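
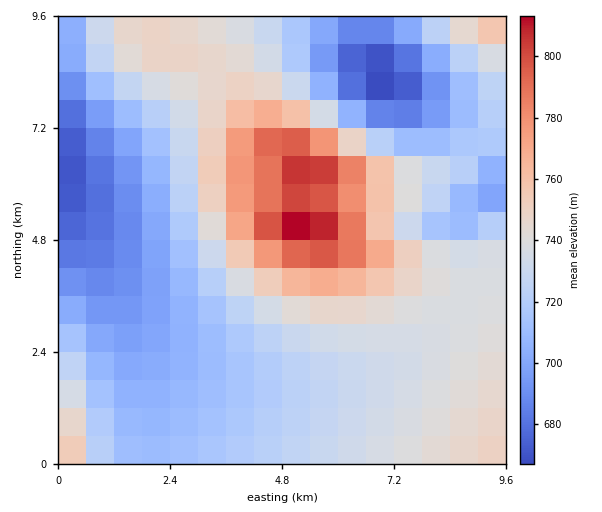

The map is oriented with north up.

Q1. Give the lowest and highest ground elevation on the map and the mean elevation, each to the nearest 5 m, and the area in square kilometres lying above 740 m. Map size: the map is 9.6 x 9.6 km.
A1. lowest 665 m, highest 815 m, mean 730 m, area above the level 28.3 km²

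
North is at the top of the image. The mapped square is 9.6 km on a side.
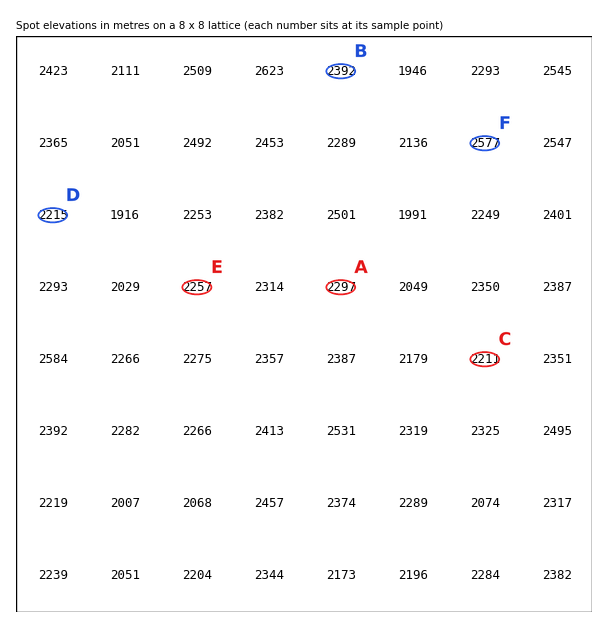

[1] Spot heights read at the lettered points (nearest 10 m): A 2300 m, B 2390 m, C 2210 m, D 2210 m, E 2260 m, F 2580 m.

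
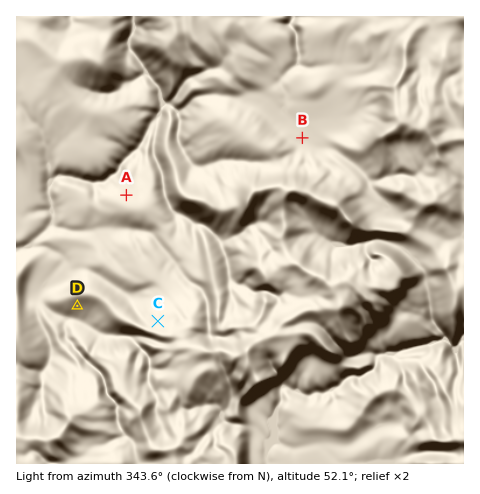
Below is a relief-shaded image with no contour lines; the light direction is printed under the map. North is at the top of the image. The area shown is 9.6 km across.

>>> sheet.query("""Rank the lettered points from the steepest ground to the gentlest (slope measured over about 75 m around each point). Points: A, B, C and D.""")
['C', 'D', 'A', 'B']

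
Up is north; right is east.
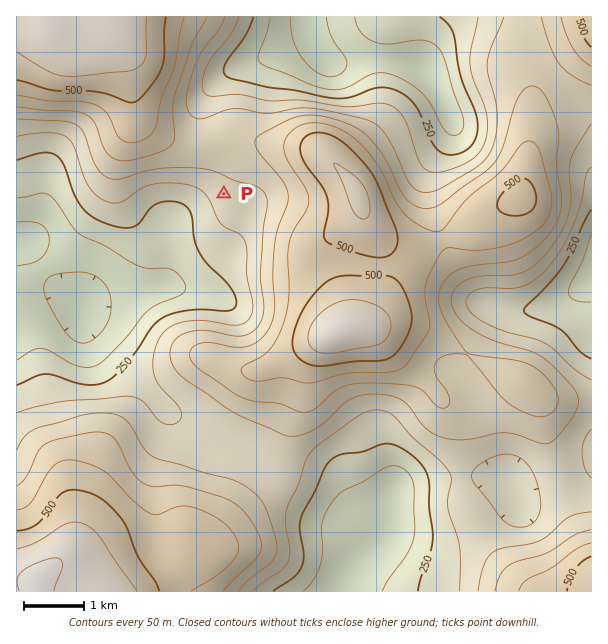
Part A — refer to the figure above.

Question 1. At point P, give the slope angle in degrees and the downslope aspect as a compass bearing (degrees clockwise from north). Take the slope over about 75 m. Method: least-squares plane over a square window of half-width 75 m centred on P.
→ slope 5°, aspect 231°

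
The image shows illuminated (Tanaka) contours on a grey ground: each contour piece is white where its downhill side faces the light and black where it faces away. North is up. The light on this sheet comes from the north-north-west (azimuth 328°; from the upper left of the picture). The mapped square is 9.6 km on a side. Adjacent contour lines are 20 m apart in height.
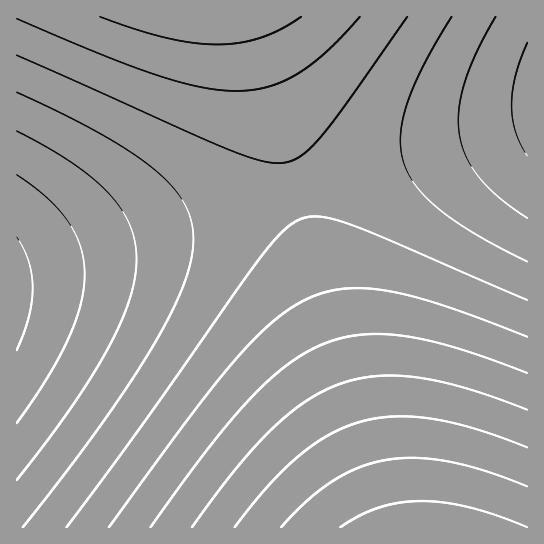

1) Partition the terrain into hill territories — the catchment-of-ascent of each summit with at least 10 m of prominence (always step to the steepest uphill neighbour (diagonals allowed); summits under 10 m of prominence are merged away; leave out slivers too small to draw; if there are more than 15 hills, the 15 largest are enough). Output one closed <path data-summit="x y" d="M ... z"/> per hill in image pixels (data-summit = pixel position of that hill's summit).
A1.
<path data-summit="427 527" d="M527 125l-509 142-2 2 0 258 511 1z"/><path data-summit="209 17" d="M527 16l-510 0-1 251 509-140 3-2z"/>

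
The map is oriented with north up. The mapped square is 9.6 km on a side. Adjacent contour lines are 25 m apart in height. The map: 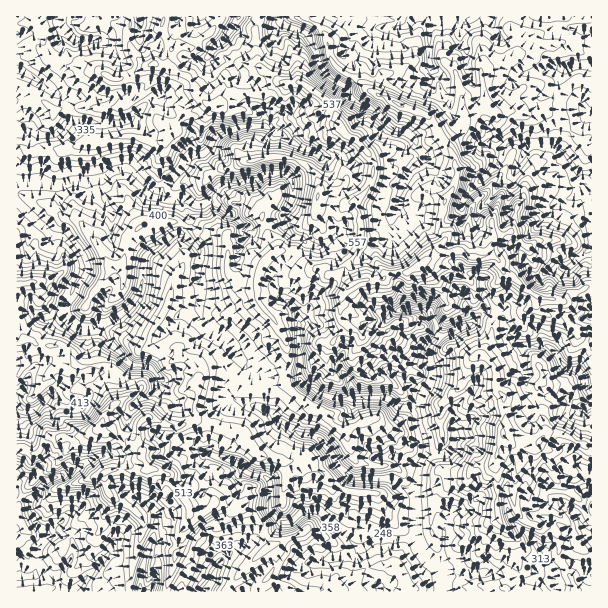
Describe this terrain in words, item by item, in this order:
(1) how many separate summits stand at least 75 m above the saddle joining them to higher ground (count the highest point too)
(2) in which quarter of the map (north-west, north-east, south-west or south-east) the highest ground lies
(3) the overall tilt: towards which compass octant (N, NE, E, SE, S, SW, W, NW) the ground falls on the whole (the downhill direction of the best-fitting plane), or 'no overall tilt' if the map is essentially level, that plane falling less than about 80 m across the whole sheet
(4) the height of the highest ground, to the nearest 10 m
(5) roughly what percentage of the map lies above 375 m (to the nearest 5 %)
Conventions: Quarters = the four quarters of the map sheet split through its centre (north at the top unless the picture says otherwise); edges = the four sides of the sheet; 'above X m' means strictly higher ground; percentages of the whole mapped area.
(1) There are 3 summits with 75 m or more of prominence.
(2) The highest point lies in the north-east quarter of the map.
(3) There is no overall tilt: the best-fitting plane is nearly level.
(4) About 710 m is the highest elevation on the sheet.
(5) About 55 % of the map lies above 375 m.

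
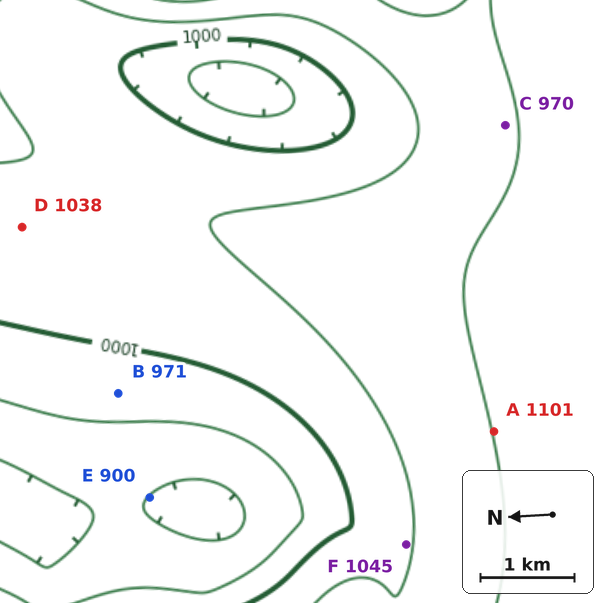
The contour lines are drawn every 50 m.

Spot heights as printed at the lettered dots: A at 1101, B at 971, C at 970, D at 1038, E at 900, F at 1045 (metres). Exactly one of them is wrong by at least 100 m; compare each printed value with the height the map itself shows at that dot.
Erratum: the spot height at C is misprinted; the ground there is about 1095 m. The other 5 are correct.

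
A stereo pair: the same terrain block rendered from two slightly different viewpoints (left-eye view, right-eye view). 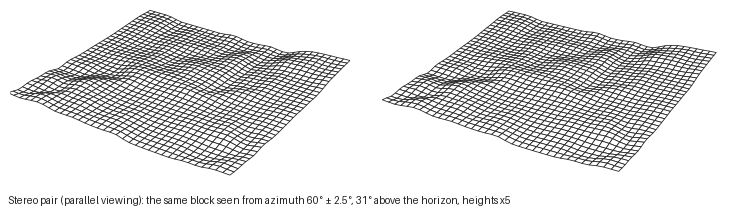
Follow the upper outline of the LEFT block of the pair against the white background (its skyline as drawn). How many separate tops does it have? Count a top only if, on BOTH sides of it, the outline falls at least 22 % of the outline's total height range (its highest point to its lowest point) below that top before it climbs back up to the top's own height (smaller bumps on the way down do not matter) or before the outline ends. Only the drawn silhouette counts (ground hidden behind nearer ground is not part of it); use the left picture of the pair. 1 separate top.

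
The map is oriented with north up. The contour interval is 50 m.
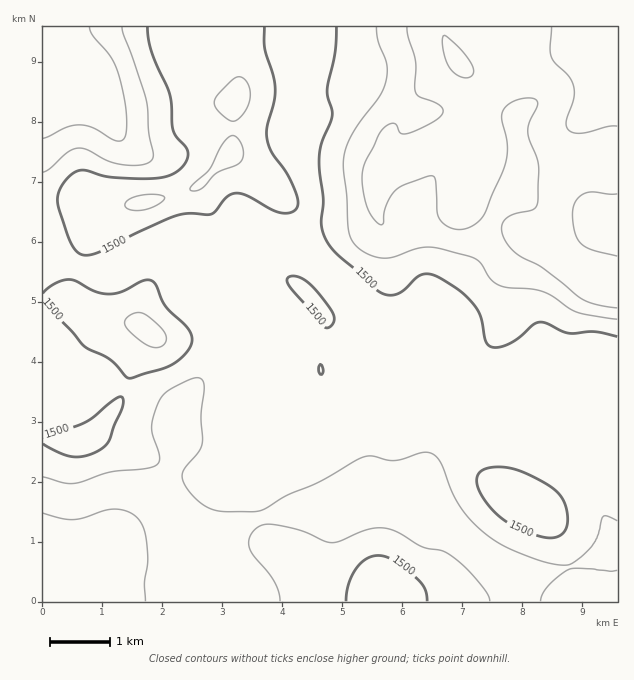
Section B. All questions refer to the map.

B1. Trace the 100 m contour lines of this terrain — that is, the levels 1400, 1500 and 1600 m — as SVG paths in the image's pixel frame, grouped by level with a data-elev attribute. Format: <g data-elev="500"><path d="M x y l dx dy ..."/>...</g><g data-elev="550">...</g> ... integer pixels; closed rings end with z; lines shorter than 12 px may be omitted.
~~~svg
<g data-elev="1400"><path d="M43 513l19 6 12 1 11-2 21-8 10-1 11 2 9 5 7 11 4 16 1 18-4 21 1 19"/><path d="M89 27l4 9 19 22 6 14 8 37 1 17-2 10-3 4-6 1-22-13-15-3-12 2-24 11"/></g><g data-elev="1500"><path d="M427 601l-2-12-8-10-23-19-8-3-7-2-12 4-11 9-7 15-3 18"/><path d="M542 537l8 1 7-1 5-3 4-6 2-8-1-10-3-9-6-8-17-12-27-12-21-2-8 2-5 3-3 6 1 9 6 12 10 12 9 9 11 6z"/><path d="M43 444l16 9 14 4 12-1 12-5 7-4 5-6 13-33 1-9-2-2-5 1-22 19-10 6-33 10-8 5"/><path d="M319 373l3 2 1-3-1-6-2-2-1 3z"/><path d="M324 327l5 0 5-6 0-6-6-9-13-17-10-9-9-4-8 1-1 5 3 6z"/><path d="M43 299l40 46 27 15 18 18 33-9 11-4 12-10 8-12 0-6-3-7-23-23-10-22-5-5-8 1-21 10-13 3-12-2-21-11-9-1-14 5-10 8"/><path d="M147 27l1 12 4 13 18 44 3 34 3 7 11 12 1 4-1 6-4 7-7 6-16 6-20 1-28-2-29-7-7 2-6 4-11 14-1 14 12 37 6 10 6 4 7 0 11-3 38-20 38-16 12-3 20 2 4-1 14-16 7-4 12 1 26 14 9 4 10 0 6-4 2-8-4-14-8-15-14-19-5-14 0-12 7-25 1-12-2-15-8-26-1-22"/><path d="M336 27l-1 25-8 38 5 25-11 29-2 16 4 39-1 27 3 12 8 12 43 39 10 6 8 0 6-2 16-15 7-4 10 1 11 5 19 13 13 14 5 12 4 21 3 5 3 2 9 0 10-4 10-6 13-12 6-3 8 1 21 10 27-1 22 5"/></g><g data-elev="1600"><path d="M407 27l1 10 8 24-1 26 1 6 3 4 20 8 3 3 1 4-3 5-6 4-25 12-8 0-4-8-3-2-8 3-6 6-15 30-3 12 0 12 3 15 8 17 4 5 5 2 1-2 1-10 2-8 9-14 10-7 26-8 3 1 1 3 2 33 5 9 7 5 9 3 9-2 9-5 9-10 21-51 1-17-5-25 1-9 5-6 8-5 10-2 8 1 3 3 1 3-9 18-1 9 10 33-1 39-4 6-18 4-9 5-4 7 1 11 6 9 7 7 26 15 39 30 14 6 22 4"/></g>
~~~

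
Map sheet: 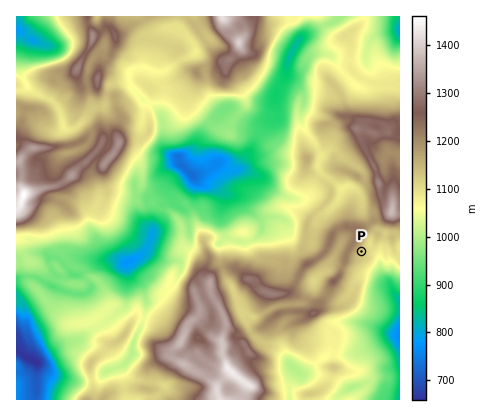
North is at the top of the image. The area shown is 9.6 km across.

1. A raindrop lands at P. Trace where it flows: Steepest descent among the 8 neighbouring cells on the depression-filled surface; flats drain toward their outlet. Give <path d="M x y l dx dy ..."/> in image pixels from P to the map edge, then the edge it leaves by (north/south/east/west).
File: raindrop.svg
<path d="M362 252l4 0 4-4 2 0 8 8 0 16 10 10 4 10 6 6"/>
exit: east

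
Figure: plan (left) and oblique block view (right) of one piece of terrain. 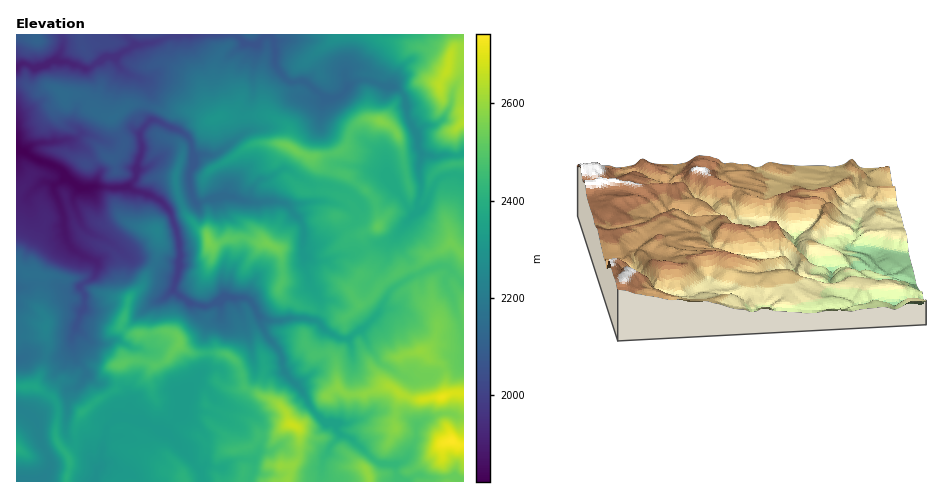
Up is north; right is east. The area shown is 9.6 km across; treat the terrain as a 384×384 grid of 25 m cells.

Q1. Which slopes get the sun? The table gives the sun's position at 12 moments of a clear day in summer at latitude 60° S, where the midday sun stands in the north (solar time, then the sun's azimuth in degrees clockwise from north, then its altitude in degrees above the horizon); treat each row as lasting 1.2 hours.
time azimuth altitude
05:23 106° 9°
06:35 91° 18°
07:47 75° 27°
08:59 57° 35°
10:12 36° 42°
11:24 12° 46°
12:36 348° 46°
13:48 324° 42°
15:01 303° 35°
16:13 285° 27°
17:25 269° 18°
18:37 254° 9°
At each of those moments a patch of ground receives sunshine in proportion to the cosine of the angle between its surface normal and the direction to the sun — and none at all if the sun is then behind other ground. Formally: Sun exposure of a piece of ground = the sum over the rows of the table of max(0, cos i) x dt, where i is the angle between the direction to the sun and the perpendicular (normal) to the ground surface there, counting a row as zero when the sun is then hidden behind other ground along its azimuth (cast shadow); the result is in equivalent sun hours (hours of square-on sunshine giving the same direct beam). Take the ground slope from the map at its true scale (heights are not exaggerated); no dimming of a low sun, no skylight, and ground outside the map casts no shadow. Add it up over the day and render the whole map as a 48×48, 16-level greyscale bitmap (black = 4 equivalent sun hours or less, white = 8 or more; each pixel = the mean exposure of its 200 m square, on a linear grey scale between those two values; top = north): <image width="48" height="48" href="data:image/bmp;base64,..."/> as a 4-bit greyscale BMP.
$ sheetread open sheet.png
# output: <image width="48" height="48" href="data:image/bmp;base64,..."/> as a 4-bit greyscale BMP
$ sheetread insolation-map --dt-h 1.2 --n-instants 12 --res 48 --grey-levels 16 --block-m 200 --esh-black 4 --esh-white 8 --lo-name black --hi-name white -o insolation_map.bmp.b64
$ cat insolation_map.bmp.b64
<image width="48" height="48" href="data:image/bmp;base64,Qk32BAAAAAAAAHYAAAAoAAAAMAAAADAAAAABAAQAAAAAAIAEAAATCwAAEwsAABAAAAAAAAAAAAAAABEREQAiIiIAMzMzAERERABVVVUAZmZmAHd3dwCIiIgAmZmZAKqqqgC7u7sAzMzMAN3d3QDu7u4A////AKqqupq7u7uqq8usy6vduqu7qompqJuXqWV4qpqru6q7vNu6u7qYmnm7qZztzLZCRkaXabqaqqu7vcuoZ5ne7aisy+5jWLp4ZL2lbbqqq7vM3Lqru5iq2pmZvuiIZpuoZuyHvKqqu7vMy6q7zduoaIiY3XerhXvNzduKuaqqu7y7u7ybzLu7UnneqJqap5ve7suruam6vLuqq7q8uquqze21RqzMy4ne/bqap8mKqqqpu7u7u7lmnvsAI1aruFNWiId2uu6oqrqau7u7qIVa7sIjVEVndlMhNTNcy879iZibu7u5iHrv/XXLi7uGjO/+u93eyJ3bqYeIqrupy87u6lfNzd3M7bze7//s3biSE2hUWJrMusu7tSfM3Mze2qq83d3ty7q7mGenI1eXZ8qqZpaLy7vbeamKu6u6qrzN7u3cpUVnjti7R3qry73Lupm7u6mZi7vN7piquc7v/+rZSaze7KzN3t3Lu7qZibuVFmiprN3P7tuze7zuhdzMzN3Lu7qqh5qsqe/u7+7Nu7us7u6zRlvczMy7u7y8qGzN253v//26qquEN2QoqWW8zLq8y8vMuWmqzYjO/+7dvKcyAEes3Jdru6q8yr3bqYiJrIeK3TAFupVke926mbt4qqu8y8zLqajO7+h3dDZCAAN5mbypisy3u7y8vJqqmTjv7v2pSIdDEwSsurqazbvLetzLu7zO7v297e/IJMlCJ1OKvMq93MzMyZrcud3v7d2qzc3IIZhjJaRWmru8vNzM3cl4mO/9zLdou5iGAIlmJHc0iJipmrzM3bu4iv7cy3irqGWHIHibNWic65icuqq7zd3MrNy7uqyphCWIMFfN3t3v7ZiJu7lFrNzLzMy7qrqZVZzcEF3+7t/+3qaZm8y5et3LzMy7qrrLne/9JMze7f/u3Hu7u7vMl63MzMy7qr3M3u/nGNre7/7v6azd27q923nN3Lu7qs3N/u2BSrRqyodVITWJq6jM2nm93LnLzKq5eYAEe2ZniXd1aLy7qIzcubiszMuZqlATADuJqUl2d5eLrLhmaL3LqsebzMzdpCQlmWjd2UzFNXmGmFR6zLqrqqjZZ92UA6yWpzdqy1jvtmiZUkmZmZmqmpnu/rl4vdudymSnnHNFzYZTJt/+yruqibQQAoVoq7rLq6OJrXVVW/3M3/7u3LqHSINiEYh2M3h2e6bN2CeIdp3u7tvLvJdCjGO7g5mWaFRXh2S3AHqpmYmazcqs3riK2jIp24qXhXiruWUDmKzcy8zN7tys7///2EVwmnaKmpvMzLrMzdzd3M3d3cur3//v1FVVXGeIq7zM3d3MzMzd3MzdqpqnnO7c5TRYe5zM7u7c3u3MzMzM3dzd3Mloic63eWWKeu3////t3bmbu8zM3d3dtTaqqpl2R73bibmd7rXO2auqvM3M3N3bipiZmal1Nb3cqiIihTdond3czd3Mzc3JvMuGZ4ZmdFrNumVFaqunds3u3d3du93Kzd22M0Zompq824q7qLu7zHZozd7u/Wa6q7qqhmis3d3N7g=="/>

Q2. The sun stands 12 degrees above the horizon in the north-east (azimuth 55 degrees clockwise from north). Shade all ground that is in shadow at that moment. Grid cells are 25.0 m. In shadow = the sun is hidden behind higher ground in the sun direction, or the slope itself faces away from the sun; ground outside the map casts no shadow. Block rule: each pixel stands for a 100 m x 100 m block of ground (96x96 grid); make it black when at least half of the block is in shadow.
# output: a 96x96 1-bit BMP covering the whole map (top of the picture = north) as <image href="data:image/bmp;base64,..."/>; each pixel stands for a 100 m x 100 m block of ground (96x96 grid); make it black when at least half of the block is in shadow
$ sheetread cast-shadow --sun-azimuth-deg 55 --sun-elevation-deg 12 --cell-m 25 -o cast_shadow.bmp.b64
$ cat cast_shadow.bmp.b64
<image width="96" height="96" href="data:image/bmp;base64,Qk2+BAAAAAAAAD4AAAAoAAAAYAAAAGAAAAABAAEAAAAAAIAEAAATCwAAEwsAAAIAAAAAAAAA////AAAAAAAP4AAAAGBwAAPwf8AP4AAAAEA/AAPgf/8P4AAAAAA/AAHgf/fP4AAAAEAdAAAAf+Pn4AAAAGAYAAAPP+fH4AAAAGY4AAAeH+cPwAAAAGA+ABg+H+YPgAAAAAA/8AB8D+APgAAAAAA/8ADwB8APEAAAAAA/+AP+A8APMAAAAED/+AfvA4APMAAAAcD/8AAAADAHOAAAAYH/wH4ADCAHuAAAAQH/wP+AHwAPnAAAAAP/wf/8P8YPmAAAAAP/h//Pv///AAAAAAH/B/fvv/f/EAAIAAf+B+bn3mf8HAA4AB/wD8QDwADYH4A4ADyAD4AAgAAAD/DQAGAAH4AAAAAAB/hgAEMAf4AAAAAAB/5wAAcA/wAAAAAAA/54Af8A/eAwAAAAB/w4Af4Q/MAwwAAAD/AAAf4Z/gBjwAAAH/AADPwx/gDHgAAAH/wAACAx+ADEAAAAD/zwAAAz8ADAAAAAD//wAAAz8AGAAAAAD//AAAAn8AiQAAAAD/+AAAAn4H4QAAAAB/4AAA/vAHwAAAAAA/wAAB//gPwAAAAAA/wAAB////AAAAAAB/4AAB////AAAAAAB/4AAB///gAAAAAAB/4AD///8AAAAAAAA/8P////gA4AAAAAA+cP////AH4AAAAAA4AP/z//AH4AAAAAAwAP/z//APAAAAAAAAAP/x//AHAAAAAAAAAP/5//AGAAAAAAAAAP/5+/AAAAAAAAAADP/5+/gAAAAAAAAHf//8+/gAAAAAYAAf///8//gAAAAAYAA//9/8//AAAAAAYAB//8/8//AAAAAAQADv/8/4bwAAAAAAAAGP/8/4BABgAAAAAAGP/8/4AABwAYAAAAOf/w/4AABwAcAAAAMf/A/wAABwAYAAAAM38A/AAADwAIAAAANnwA+AAADgAAAAAAJngD8YAAHgAAAAAAJHgP8YABeAAAAcAAYHg/4wB//AAQAMAAQHB/5w///+BwEMAAx+D/7x//+ADgMEAAD/H/zx//8AHAMwAB////zx//wB+AcwAB//9/zw//j/4AYwAB//wjxw////gAY4AB//hjw4f//4AAYwAH/vh3w4H//gAAZwAf+PBz4wD//gAA54A/8OB75wB//AAB7/h/gcA55+A/8AAH7/74A4A87+Af4AAP7/z//wA8f8APABAPz/z//+A8f8AAADw/z/z///A4/wAAAH5/z/z///A5/wAAAD4/n/D/n/B//gAAAB4+H/j/H8Af/AAAAAwYP/7/TwAf+AAAAAAAP/7+RAAeAAAAAAAAf+7+AAAAAAAAAAAA/+7+AAAAAAAAAAAD/+b/AAAAAAAAAAAD/+bzAAAAAAAAAODD/+LAAAAAAAAAAcHH/8AAAAAAAAAAA4H//4AAAAAAAAAAfwD//gCAAADgAAAA9AD//gCADgOAAAAA4AP//MD4fwMAAAABwAP/+PD4/gIAAAABgAf//3D4fBAAAAABgAf//zD4cAAAAAAAgAP/5DjwMAAAAAAIAAH84BjAMAD4AADgAwDwAAAAMADAAAHBAwAAAAA="/>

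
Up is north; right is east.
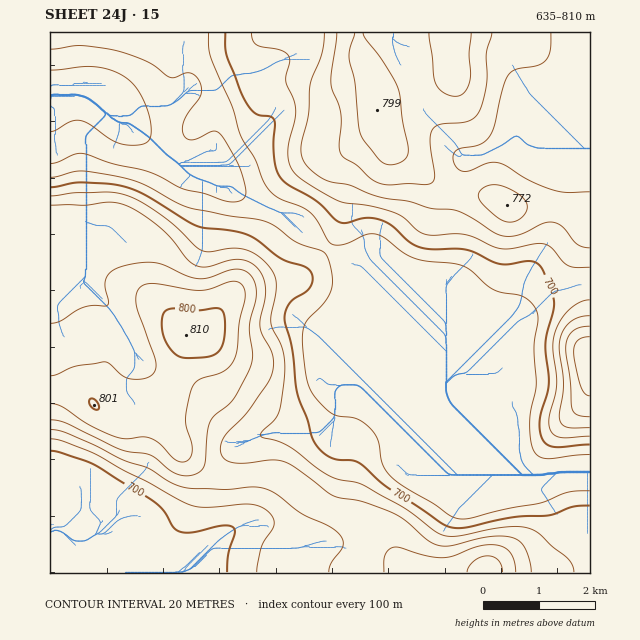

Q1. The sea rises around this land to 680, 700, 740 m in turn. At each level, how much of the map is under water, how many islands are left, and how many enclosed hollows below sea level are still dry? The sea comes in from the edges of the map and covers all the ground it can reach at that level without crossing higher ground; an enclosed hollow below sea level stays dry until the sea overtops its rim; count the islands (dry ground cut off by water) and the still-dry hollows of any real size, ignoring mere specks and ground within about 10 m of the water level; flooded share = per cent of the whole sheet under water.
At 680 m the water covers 28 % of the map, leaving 0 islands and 0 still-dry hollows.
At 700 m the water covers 41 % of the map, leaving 0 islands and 0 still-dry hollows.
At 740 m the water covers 66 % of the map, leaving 0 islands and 0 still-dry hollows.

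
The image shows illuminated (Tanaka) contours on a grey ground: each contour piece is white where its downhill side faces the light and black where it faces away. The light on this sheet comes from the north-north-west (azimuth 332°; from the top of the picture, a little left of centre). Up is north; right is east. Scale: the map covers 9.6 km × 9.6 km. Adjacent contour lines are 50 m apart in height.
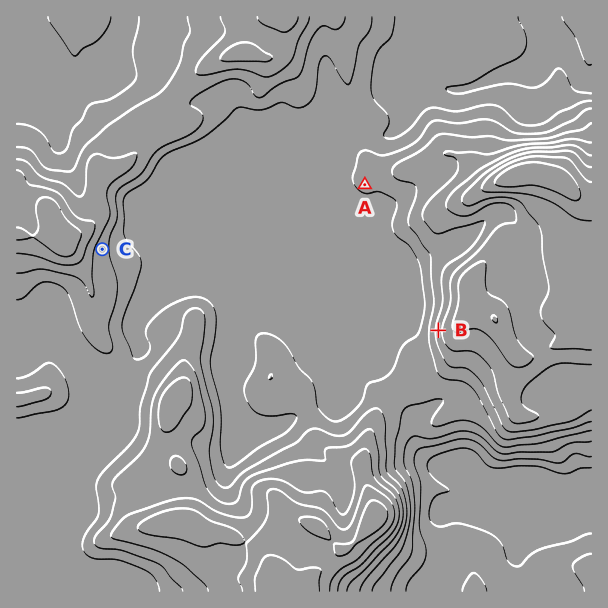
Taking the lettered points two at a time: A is below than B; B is above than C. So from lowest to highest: A C B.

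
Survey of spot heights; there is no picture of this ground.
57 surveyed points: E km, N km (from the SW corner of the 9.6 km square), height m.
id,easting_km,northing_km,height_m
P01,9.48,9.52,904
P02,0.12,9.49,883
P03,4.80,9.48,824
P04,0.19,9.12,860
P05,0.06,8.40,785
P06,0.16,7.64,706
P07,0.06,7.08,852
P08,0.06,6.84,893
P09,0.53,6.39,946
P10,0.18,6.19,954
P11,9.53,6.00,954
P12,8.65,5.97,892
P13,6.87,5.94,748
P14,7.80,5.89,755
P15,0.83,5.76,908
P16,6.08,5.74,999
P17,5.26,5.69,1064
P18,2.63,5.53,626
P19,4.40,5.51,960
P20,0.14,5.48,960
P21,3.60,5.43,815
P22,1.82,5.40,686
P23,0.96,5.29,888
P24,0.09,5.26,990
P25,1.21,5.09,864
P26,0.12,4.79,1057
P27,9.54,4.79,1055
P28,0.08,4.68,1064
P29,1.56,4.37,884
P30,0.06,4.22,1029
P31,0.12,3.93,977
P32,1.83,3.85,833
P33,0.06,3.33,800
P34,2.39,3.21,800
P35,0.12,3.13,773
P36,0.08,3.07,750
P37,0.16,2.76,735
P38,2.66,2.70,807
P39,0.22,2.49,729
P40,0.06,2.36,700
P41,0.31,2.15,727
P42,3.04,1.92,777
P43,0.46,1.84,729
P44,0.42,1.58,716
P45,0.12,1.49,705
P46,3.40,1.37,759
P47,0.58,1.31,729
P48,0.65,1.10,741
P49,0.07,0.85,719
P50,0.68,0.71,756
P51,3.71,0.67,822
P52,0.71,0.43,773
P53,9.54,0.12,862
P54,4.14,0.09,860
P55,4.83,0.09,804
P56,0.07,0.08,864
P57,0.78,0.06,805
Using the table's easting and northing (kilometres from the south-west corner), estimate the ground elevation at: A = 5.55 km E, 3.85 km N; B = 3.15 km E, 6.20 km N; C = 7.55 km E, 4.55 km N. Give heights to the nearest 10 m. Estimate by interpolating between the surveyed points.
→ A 1080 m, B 730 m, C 870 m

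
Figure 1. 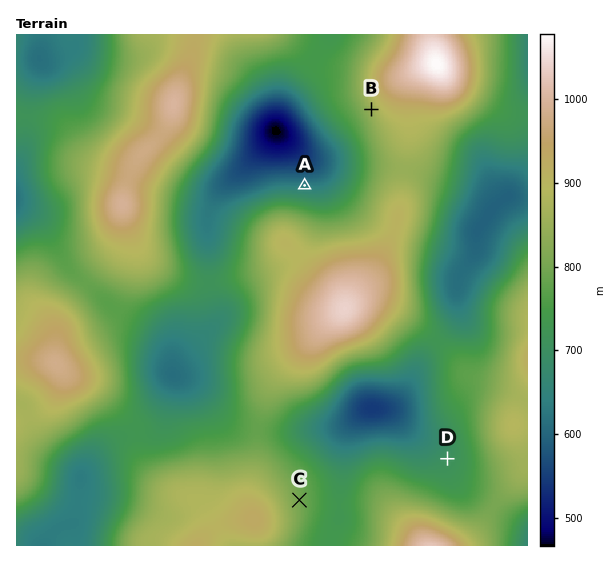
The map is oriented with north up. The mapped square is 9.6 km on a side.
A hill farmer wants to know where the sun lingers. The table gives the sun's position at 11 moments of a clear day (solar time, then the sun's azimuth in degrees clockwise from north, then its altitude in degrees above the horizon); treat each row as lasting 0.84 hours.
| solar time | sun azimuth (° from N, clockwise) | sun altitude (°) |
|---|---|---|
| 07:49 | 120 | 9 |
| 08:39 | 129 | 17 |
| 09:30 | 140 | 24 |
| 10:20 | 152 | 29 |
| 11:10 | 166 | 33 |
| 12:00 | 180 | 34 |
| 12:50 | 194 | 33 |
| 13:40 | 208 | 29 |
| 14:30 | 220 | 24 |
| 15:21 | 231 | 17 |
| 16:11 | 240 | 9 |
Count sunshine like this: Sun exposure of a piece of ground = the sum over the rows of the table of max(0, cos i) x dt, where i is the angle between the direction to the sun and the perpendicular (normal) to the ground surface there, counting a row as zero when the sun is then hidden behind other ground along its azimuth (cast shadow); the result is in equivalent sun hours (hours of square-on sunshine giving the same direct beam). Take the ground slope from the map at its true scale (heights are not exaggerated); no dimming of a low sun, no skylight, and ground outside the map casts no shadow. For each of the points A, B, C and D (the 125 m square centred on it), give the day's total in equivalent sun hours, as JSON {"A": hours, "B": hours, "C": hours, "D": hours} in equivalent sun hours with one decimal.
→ {"A": 2.1, "B": 4.2, "C": 3.4, "D": 3.4}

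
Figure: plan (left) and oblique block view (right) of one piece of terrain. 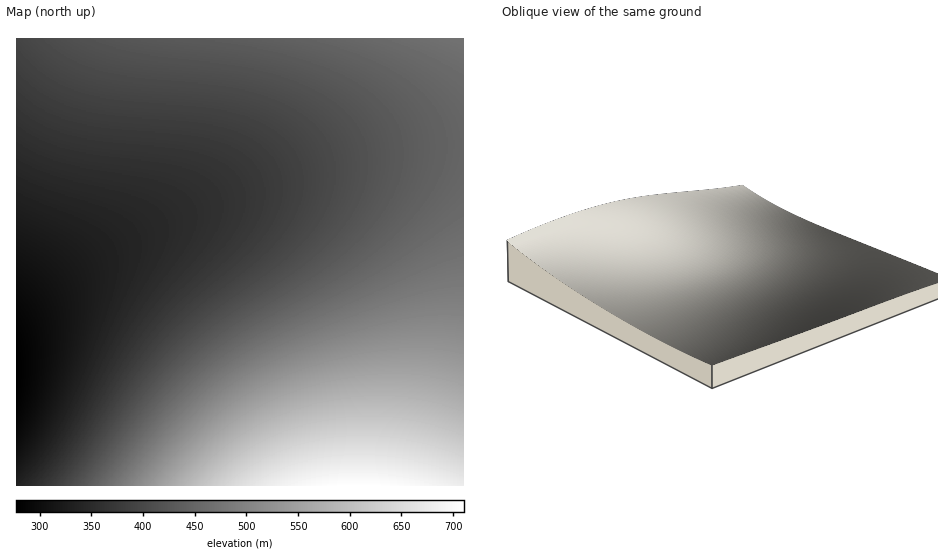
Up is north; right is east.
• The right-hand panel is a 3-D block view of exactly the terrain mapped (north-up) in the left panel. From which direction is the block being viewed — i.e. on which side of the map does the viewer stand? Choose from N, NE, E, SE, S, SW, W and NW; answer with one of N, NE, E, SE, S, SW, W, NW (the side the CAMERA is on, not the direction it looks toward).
NE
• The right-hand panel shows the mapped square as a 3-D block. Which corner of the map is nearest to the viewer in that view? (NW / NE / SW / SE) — NE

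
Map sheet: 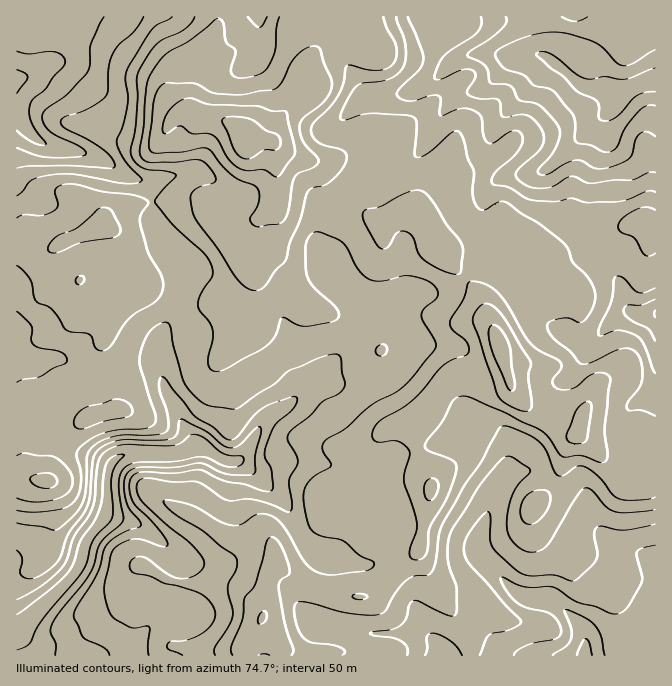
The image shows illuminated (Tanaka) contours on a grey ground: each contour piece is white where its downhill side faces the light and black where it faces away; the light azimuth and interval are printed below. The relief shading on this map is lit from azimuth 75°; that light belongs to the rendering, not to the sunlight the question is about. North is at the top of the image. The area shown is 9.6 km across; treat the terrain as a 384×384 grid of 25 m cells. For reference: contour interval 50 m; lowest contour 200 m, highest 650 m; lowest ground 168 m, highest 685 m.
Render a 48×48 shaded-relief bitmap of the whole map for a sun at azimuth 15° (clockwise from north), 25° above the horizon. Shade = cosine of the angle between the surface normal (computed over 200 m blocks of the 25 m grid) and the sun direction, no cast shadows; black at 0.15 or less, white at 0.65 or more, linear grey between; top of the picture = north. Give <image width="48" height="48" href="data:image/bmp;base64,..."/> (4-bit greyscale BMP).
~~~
<image width="48" height="48" href="data:image/bmp;base64,Qk32BAAAAAAAAHYAAAAoAAAAMAAAADAAAAABAAQAAAAAAIAEAAATCwAAEwsAABAAAAAAAAAAAAAAABEREQAiIiIAMzMzAERERABVVVUAZmZmAHd3dwCIiIgAmZmZAKqqqgC7u7sAzMzMAN3d3QDu7u4A////ALl2ZUVmiZqqhlaszMu7u5Y1h2VDNXVniJl2ZVZmiqqql2i8u6mZmYVGh2VUaGRniGmYd2ZmiZmZh3m6h1RFeGRXhnmryTNXiEaql3ZmZ3d2aJqnVDM1d2V4eL3dtCRniENquXZnZmdmeap1V3iIdlaJm9uGMUVnd1Mmuod3iIh3mZl4q7u6dFeazZQhFGd4iHY0moeImql3iIibuqqZhEirykIzR3eJmXdleYmry4ZmeIm7mIeIhmiqpjRWd4iZh1Z2WL3dtkRWiJvJZmd3iIiIdlVWeImGVURVNr3JQTR6qa3IVmd3eId3Z2VWeIdURBEjJJlAA2i8u962Znd3dmVWZ3ZmeHYyIhESRoUASbzMzf2Gd4iHdmZWZ4iZh3UyIkRGeJVHztze79lomqmYdnh2Zom7hmQ1ZomruYi//////YaJqqmIiKuXVnipZUJYmbzMuFff///8mGZ4iHd3iKuoZmZ2QhN5mbqqhAAjNZtxFnZ3eId3eJmZd2ZTMyaZiJiIYgAAAkEAJImImqmHeIiJl2MRVnmZiHeIdjETaFAEZGmqqqqpmIiIhzAUiZmZmomZmYiJujJGdUeamqq7uYiHZABYmqmZq6qpqpmrtzRWdlRomZmru5h2ZCWaq7qXiruqqZmrlUZmZ2ZmiIiJqql3dVmZm8uXerqqh3mahWd2Znd2Z3dniaqpdGqpmt25q3ZnZniIdniHZmd3Znd3iJqpY3vMzMzM3GVVV3eId3iHdmd2ZmiZiId2Ra3cyorN7WZmZ3d3Z3d3iIhlVWiZmHZlWd7Kl2i97VVmZ3dlV3ZoiIhlaIiJmIiIjOyYd3ebqVZmZ3d1Z4iIh3doq6h4iJmZrdqHd4iHQ2Zmd4h3iImYVWeKupdmZ3ZorLh4iJqWQ1ZniIiJqYiGRXeKqXZVVUNYqpiJmaqGZVZniIiKuYdUV3eJl2ZWZUR4mYiJmZl2ZniIh3eKqGQ0eIeJhmZndmiZmZmZmZhmZpqpl3iahkRGeHd3ZmZ4d4mqqZmqqZh3Zru7qZmpdVVniHd3ZmaIh4mqqZq7uqqZibqpirupdmd4mXeId3iZmJmaq7zcu7u8zLqZrO7bmImZh2eId4mqqqmZq97uzMzM3LvN///IeJqWM0Z2Vomaq6mZmc3d3N3czM7//9lAAkZSATVlZ4iIiqqZmHeJvd3cu+/9yWQiABEhE1Z5u6h3eKqZqnZWnN3bmut0M0ZmREIjV4ms3LmZiKupq6mIisy5mqUzVoh2ZmVFm7y5mqqqqpq6qsy7qquqqnaJqql2eHib3tymRZq7zKm8yr3dy6qru4m7uphliqzv/tyWRHmqvMq83L3tzLqavJqqqodWm83d3duph3Zmeby6rNzMy6h2m2iaqYd4qruqvMqaqoQiRnq7vN3MuGVDV0V4iIiaq6mZmqmaqnQ0aIeby7u6dVVERGVWeImqvLqZmZiJqWZ5qpdWd2ZmRXZndod3eJmavMupqpeJqYmry6l1VVVFZ4d4iImHiJmavMupu5eJqpmr3KqXZmZWeId4mQ=="/>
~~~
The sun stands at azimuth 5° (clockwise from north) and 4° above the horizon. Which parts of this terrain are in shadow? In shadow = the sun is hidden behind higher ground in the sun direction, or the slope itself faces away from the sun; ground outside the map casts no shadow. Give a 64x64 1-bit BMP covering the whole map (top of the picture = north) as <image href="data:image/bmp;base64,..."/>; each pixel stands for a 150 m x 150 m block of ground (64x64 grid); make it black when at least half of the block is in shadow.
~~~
<image width="64" height="64" href="data:image/bmp;base64,Qk0+AgAAAAAAAD4AAAAoAAAAQAAAAEAAAAABAAEAAAAAAAACAAATCwAAEwsAAAIAAAAAAAAA////AAAAAAD/+APgcfj//vv4AcH/+f/++PwAh//5//74PgAP//O//vgPzB//4j/+/APcH//A//7+ABgcB8H//v4AADADw//+/wD4AAPn////g/wCAf////+H/AcAf////8/4B4B//////+AHgP//////wAeB//////8ABwH/3////AAAAf/n///4ACAAH///A/AAQAAP//AD/B/AQAf/8AP//+HgA//gB///oAAD/8AH//+AAAP/gAP//8AAA/wAAPn/4AAD+AAAAf/4AAfwAAAB//wAD+AMAAH//AAPwA4AA7++GAOABAcHH984A4YA/48H3xgHgAD+HgP/gB8AAP4eDf+AfgDA5h4sH8B+AeP2Hn8fEAADZ/4fv5wcwAA/7h/fwD/gAA/EAP/AP/AAD+AB/+B/8AAP8AP/YH/wAB3wB/7v/+AAGYGH///AAAAfAcf//+AAAA8Aj///4AAABgAP//8AAAAAAA//7gAAAAAAD//+AAAAAAAP//8AAAAAAB///wAB8AAAf///jAH4AAf///geAPwAP+f/4AAAPAA/g/wGAAAAAH4B+A8AAAAAYAAwD/gAAAAAAAAP/AAAGAAAAAf+AAA8gBAAAf8MAP7gAAAAf8QB//AAAAB/8Af//AAAAPx////8AAAAwD//MRgAAAAAH/4AAAAAAAAH/AAAAAAAAAAAAA=="/>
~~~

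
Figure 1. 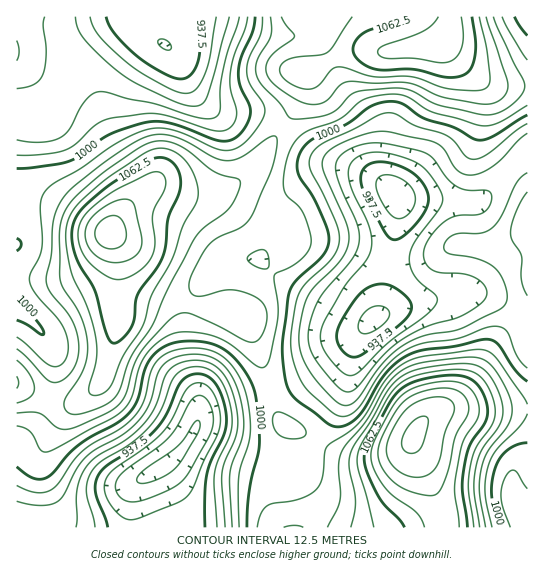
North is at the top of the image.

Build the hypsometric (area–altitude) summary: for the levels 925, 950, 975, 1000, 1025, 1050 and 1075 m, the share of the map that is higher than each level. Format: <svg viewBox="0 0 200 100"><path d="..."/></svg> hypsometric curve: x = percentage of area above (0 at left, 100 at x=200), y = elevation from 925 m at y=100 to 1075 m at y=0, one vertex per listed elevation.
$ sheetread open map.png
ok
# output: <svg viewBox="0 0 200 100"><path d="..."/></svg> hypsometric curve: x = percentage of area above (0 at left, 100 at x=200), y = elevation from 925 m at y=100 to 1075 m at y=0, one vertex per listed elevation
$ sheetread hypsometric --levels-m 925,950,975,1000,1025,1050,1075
<svg viewBox="0 0 200 100"><path d="M192 100l-20-17-31-16-32-17-45-17-30-16-19-17"/></svg>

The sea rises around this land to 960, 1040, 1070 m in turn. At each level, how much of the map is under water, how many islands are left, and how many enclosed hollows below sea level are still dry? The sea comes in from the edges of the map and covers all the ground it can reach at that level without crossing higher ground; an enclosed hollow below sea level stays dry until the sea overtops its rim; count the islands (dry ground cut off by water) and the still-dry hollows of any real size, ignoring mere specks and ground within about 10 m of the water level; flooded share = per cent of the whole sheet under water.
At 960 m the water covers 10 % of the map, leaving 0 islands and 1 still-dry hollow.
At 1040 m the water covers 78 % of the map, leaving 1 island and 0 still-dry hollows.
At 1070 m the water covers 91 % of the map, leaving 1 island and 0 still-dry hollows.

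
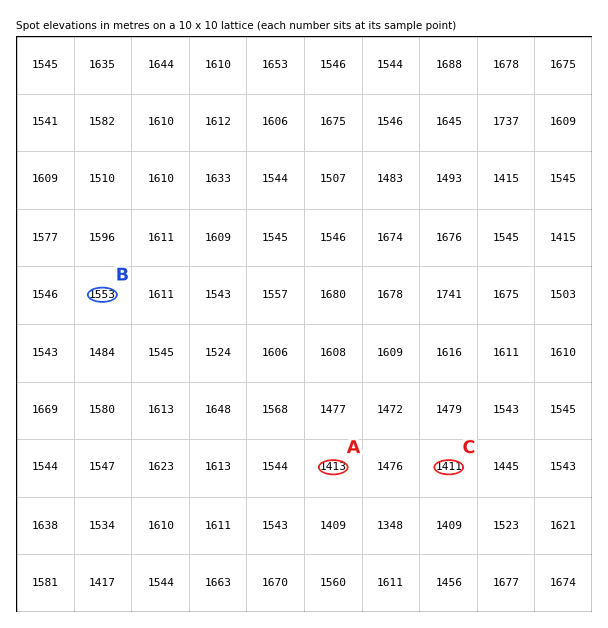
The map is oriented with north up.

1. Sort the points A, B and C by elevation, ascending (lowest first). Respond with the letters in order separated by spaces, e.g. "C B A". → C A B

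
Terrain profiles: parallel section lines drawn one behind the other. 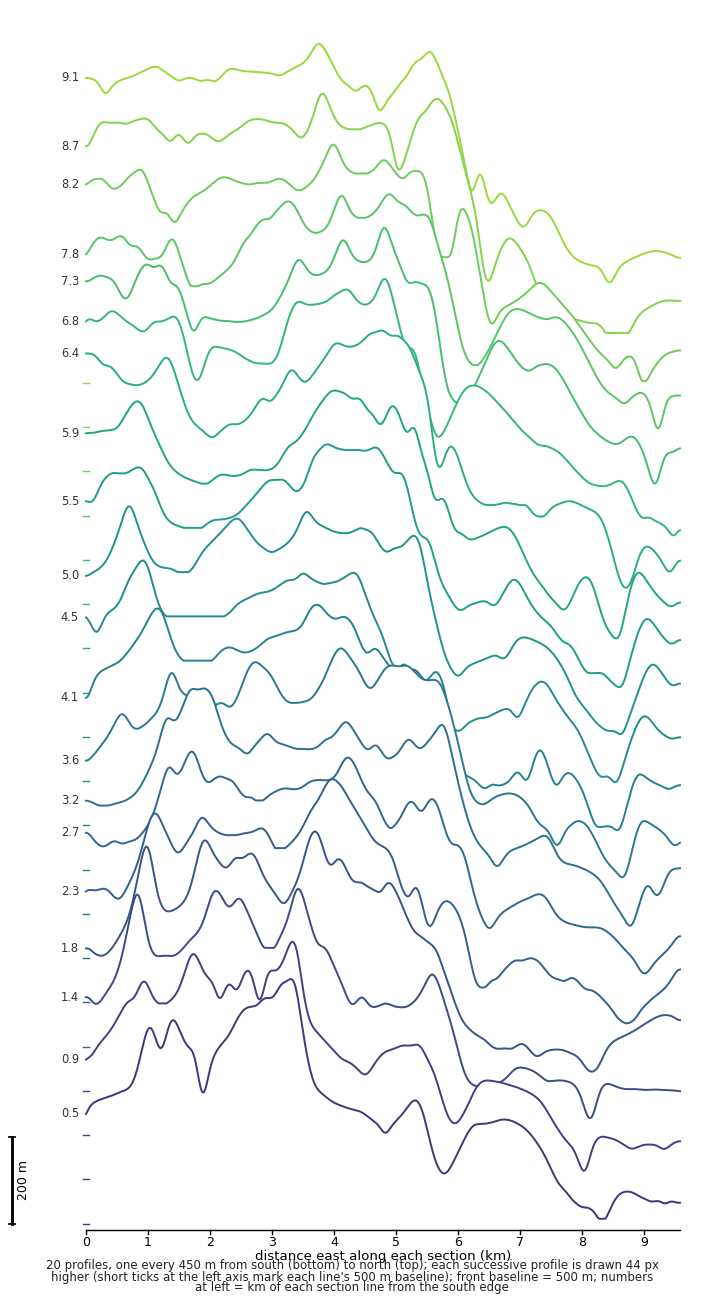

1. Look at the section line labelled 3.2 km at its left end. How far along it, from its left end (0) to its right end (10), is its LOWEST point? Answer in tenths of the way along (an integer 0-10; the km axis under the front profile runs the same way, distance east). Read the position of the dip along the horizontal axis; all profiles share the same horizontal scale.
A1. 9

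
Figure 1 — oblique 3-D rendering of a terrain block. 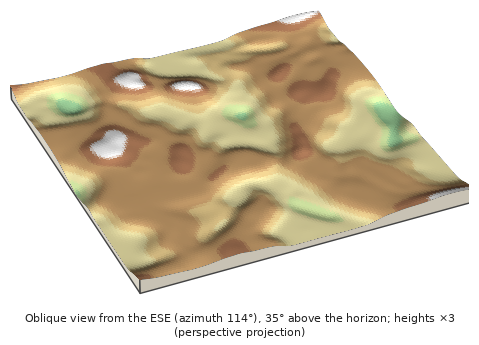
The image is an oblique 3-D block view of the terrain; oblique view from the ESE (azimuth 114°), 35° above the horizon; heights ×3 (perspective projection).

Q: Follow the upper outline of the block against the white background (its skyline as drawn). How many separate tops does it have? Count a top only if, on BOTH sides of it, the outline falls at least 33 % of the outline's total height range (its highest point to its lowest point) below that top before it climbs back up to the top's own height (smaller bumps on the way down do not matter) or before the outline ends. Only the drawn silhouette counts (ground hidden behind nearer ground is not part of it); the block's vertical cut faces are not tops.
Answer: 1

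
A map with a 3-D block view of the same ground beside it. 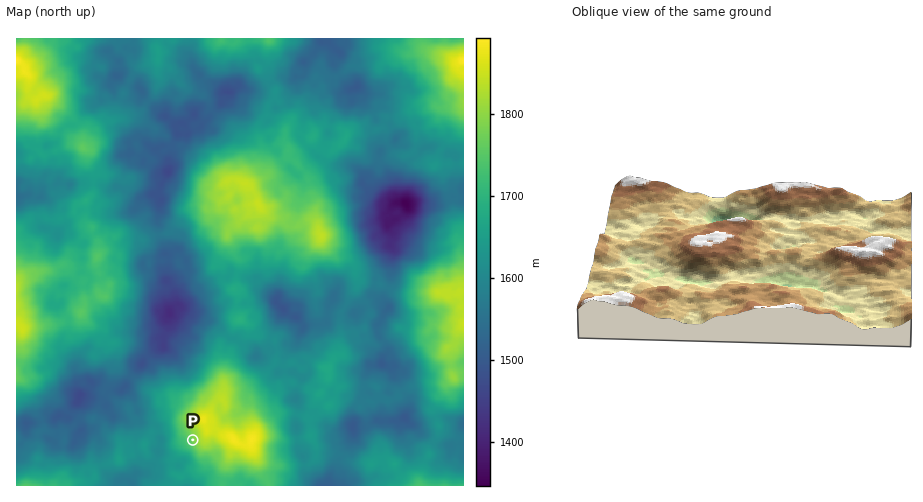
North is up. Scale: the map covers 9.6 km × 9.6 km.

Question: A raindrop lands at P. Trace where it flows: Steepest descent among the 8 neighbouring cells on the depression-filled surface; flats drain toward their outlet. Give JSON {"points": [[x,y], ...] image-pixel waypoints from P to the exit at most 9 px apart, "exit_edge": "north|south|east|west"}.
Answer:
{"points": [[193, 440], [183, 442], [174, 452], [165, 453], [157, 460], [148, 469], [139, 473], [131, 481], [133, 485]], "exit_edge": "south"}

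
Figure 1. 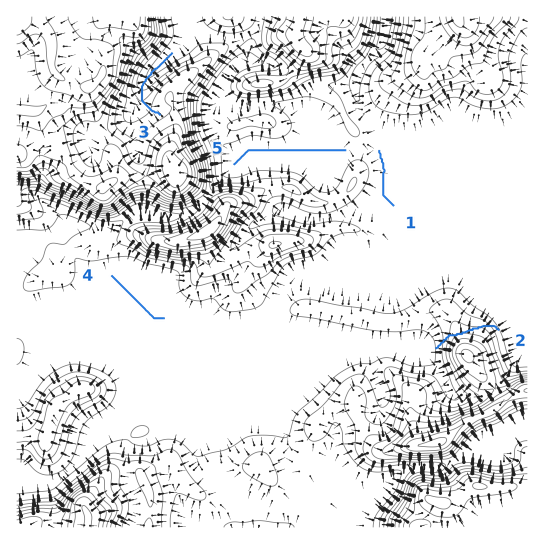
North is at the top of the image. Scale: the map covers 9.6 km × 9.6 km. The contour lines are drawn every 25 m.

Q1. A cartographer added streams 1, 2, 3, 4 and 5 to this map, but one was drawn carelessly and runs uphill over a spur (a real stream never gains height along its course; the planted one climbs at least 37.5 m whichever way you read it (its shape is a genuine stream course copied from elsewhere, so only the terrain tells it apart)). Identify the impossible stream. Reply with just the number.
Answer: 2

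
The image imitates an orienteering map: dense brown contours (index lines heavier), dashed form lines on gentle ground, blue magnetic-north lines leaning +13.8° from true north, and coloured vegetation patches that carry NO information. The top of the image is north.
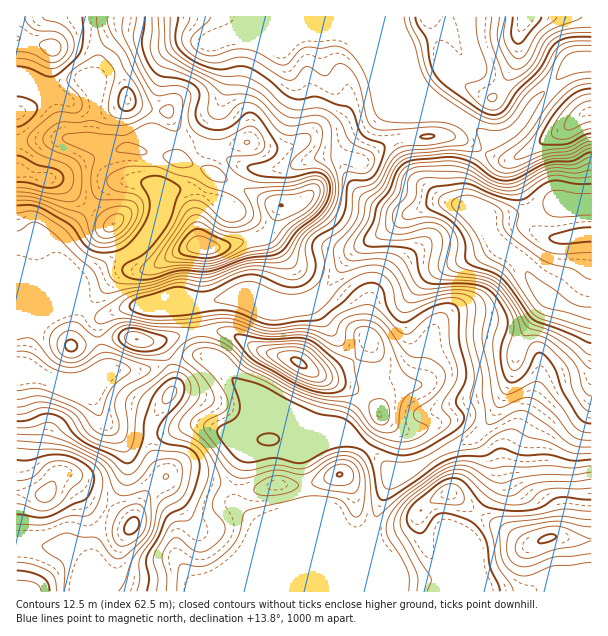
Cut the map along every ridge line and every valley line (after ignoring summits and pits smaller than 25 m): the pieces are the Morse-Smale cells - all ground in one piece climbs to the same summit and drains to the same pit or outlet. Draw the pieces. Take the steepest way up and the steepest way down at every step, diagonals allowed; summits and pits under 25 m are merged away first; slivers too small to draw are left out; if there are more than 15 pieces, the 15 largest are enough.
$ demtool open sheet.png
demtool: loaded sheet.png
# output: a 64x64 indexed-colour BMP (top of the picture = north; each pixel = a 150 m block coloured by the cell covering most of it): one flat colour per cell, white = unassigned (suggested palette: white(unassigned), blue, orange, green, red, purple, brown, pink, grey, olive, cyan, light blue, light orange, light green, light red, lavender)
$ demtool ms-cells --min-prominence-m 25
<image width="64" height="64" href="data:image/bmp;base64,Qk12CAAAAAAAAHYAAAAoAAAAQAAAAEAAAAABAAQAAAAAAAAIAAATCwAAEwsAABAAAAAAAAAA////ALR3HwAOf/8ALKAsACgn1gC9Z5QAS1aMAMJ34wB/f38AIr28AM++FwDox64AeLv/AIrfmACWmP8A1bDFAAAAAABEREREREREREREREREREREMzMzMzMzMzMzMzMzAAAAAEREREREREREREREREREREQzMzMzMzMzMzMzMzMAAAAARERERERERERERERERERERDMzMzMzMzMzMzMzMwAAAABEREREREREREREREREREREMzMzMzMzMzMzMzMzAAAAREREREREREREREREREREREQzMzMzMzMzMzMzMzNEREREREREREREREREREREREREQzMzMzMzMzMzMzMzM0RERERERERERERERERERERERJmTMzMzMzMzMzMzMzMzREREREREREREREREREmZmZmZmZkzMzMzMzMzMzMzMzNERERERERkREREREREmZmZmZmZmTMzMzMzMzMzMzMzM0REREREZmZEREREREmZmZmZmZmZMzMzMzMzMzMzMzMzRERERGZmZkREREREmZmZmZmZmZmTMzMzMzMzMzMzMzNmZkRGZmZmZERERESZmZmZmZmZmZMzMzMzMzMzMzMzM2ZmRGZmZmZmREREREmZmZmZmZmZmTMzMzMzMzMzMzMzZmZmZmZmZmZERERESZmZmZmZmZmZkzMzMzMzMzMzMzNmZmZmZmZmZkRERERJmZmZmZmZmZIiIzMzMzMzMzMzM2ZmZmZmZmZkRERERESQCZmZmZmZIiIiIzMzMzMzMzMzZmZmZmZmZmREREREQAAAAACZmSIiIiIiIzMzMzMzMzNmZmZmZmZmZEREREREAAAAREQiIiIiIiIiIzMzMzMzM2ZmZmZmZmZkRERERERAAEREIiIiIiIiIiIiMzMzMzMzZmZmZmZmZmRERERERERERCIiIiIiIiIiIiIjMzMzMzNmZmZmZmZmZkREREREREQiIiIiIiIiIiIiIiMzMzMzM2ZmZmZmZmZmZEREREREIiIiIiIiIiIiIiIiIjMzMzMzZmZmZmZmZmZkRERERCIiIiIiIiIiIiIiIiIiMzMzMzNmZru7ZmZmZmREREQiIiIiIiIiIiIiIiIiIiIjMzMzM2u7u7u7ZmZmZEREQiIiIiIiIiIiIiIiIiIiIiMzMzMzy7u7u7sAAAAEREQiIiIiIiIiIiIiIiIiIiIiIzMzMzPLu7u7uwAAAA7u4iIiIiIiIiIiIiIiIiIiIiIiMzMzM8u7uwuwAAAA7u4iIiIiIiIiIiIiIiIiIiIiIiIzMzMzzLu7AA7u7u7u7iIiIiIiIiIiIiIiIiIiIiIiIjMzMzPMu7uwDu7u7u7uIiIiIiIiIiIiIiIiIiIiIiIiIzMzM8zbu7AA7u7u7u4iIiIiIiIiIiIiIiIiIiIiIiIiMzMzzM27u1VV7u7u7iIiIiIiIiIiIiIiIiIiIiIiIiIzM6rMzdAABVVVVVVVVVIiIlVVUiIiIiIiIiIiIiIiIiqqqszN3QAAVVVVVVVVVVVVVVVVIiIiIiIiIiIiIiIiqqqqzMzd0AAFVVVVVVVVVVVVVVVSIiIiIiIiIiIiIiqqqqrMzN3d0ABVVVVVVVVVVVVVVVUiIiIiIiIiIiIiKqqqqszM3d3dAFVVVVVVVVVVVVVVVSIiIiIiIiIiIiKqqqqqzMzd3d3dVVVVVVVVVVVVVVVVUiIiIiIiIiIiKqqqqqrMzN3d3d//VVVVVVVVVVVVVVVVIiIiIiIiIiKqqqqqqsEczd3d3/9VVVVVVVVVVVVVVVVVIiIiIiIiKqqqqqqqERHM3d3f//VVVVVVVVVVVVVVVVVVIiIiIiKqqqqqqqoRERzN3f///1VVVVVVVVVVVVVVVVVSIiIiIqqqqqqqqhERHMz/////VVVVVVVVVVVVVVVVURESIiIoiIiIioiIERERwR////9VVVUVVVVVVVVVVVEREREREYiIiIiIiIgRERwRH////xVVERFVVVVVVVVVERERERERiIiIiIiIiBERERERH/8RERERERVVVVVVVVERERERERGIiIiIiIiIERERERERERERERERFVVVVVVVUREREREREYiIiIiIiIgREREREREREREREREREREVVVURERERERERGIiIiIiIiBERERERERERERERERERERERERERERERERERiIiIiIiIERERERERERERERERERERERERERERERERERGIiIiIiIgREREREREREREREREREREREREREREREREREXeIiIiIiBEREREREREREREREREREREREREREREREREXd3eIiIiIEREREREREREREREREREREREREREREREREXd3d4iIiIgRERERERERERERERERERERERERERERERF3d3d3eIiIiBERERERERERERERERERERERERERERERd3d3d3d3iIiIERERERERERERERERERERERERERERERd3d3d3d3d4iIgRERERERERERERERERERERERERERERd3d3d3d3d3eIiBERERERERERERERERERERERERERERF3d3d3d3d3d3iIERERERERERERERERERERERERERERF3d3d3d3d3d3d4gREREREREREREREREREREREREREREXd3d3d3d3d3d3dxERERERERERERERERERERERERERERd3d3d3d3d3d3d3ERERERERERERERERERERERERERERF3d3d3d3d3d3d3cRERERERERERERERERERERERERERF3d3d3d3d3d3d3dxEREREREREREREREREREREREREREXd3d3d3d3d3d3d3"/>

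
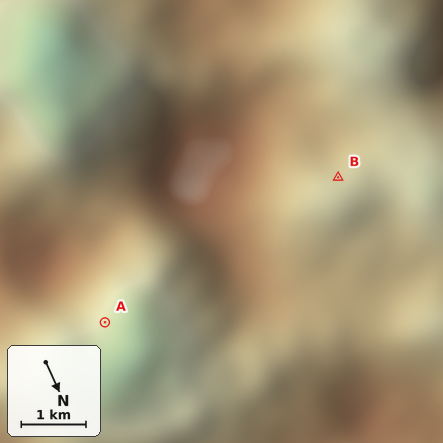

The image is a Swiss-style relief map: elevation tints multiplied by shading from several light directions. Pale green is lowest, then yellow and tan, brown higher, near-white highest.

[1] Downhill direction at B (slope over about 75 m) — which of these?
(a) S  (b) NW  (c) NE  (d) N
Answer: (d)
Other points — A NW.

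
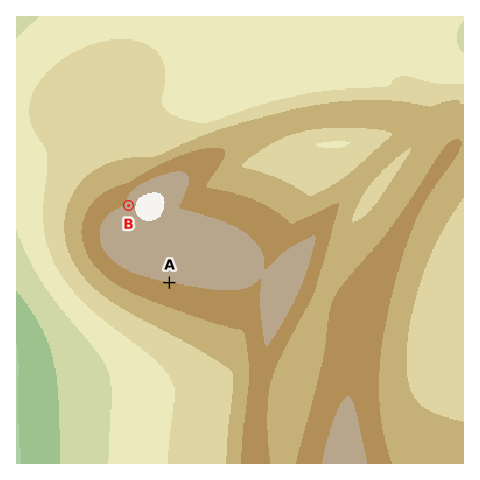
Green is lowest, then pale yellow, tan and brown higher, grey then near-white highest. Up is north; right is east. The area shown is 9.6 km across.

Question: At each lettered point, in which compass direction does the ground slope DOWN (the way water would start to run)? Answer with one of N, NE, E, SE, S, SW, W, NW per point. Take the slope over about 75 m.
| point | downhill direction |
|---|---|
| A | S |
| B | W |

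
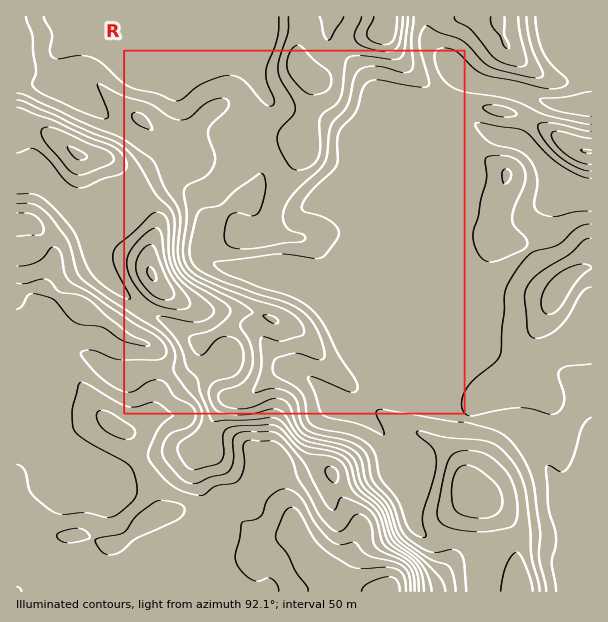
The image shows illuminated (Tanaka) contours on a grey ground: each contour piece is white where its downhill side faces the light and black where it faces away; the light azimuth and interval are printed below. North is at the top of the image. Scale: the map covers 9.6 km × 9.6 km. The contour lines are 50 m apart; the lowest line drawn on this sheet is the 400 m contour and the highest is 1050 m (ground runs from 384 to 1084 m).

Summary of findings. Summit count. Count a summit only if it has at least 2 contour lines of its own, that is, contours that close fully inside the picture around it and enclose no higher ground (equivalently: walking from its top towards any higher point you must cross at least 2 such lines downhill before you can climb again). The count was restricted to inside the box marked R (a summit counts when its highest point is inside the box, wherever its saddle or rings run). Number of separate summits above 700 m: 1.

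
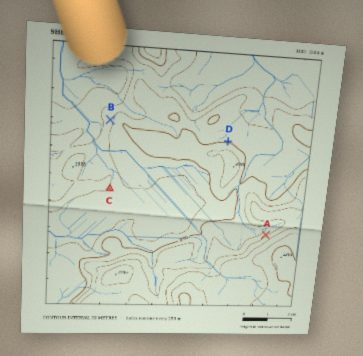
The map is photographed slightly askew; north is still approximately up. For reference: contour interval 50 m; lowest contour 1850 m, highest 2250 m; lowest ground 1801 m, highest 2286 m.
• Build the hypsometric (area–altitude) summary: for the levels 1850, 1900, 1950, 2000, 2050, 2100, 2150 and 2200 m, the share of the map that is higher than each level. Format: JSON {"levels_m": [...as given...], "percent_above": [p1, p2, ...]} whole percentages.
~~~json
{"levels_m": [1850, 1900, 1950, 2000, 2050, 2100, 2150, 2200], "percent_above": [96, 83, 63, 37, 24, 18, 12, 5]}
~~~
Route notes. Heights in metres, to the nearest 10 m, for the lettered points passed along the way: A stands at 2080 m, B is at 1930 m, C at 1950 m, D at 1990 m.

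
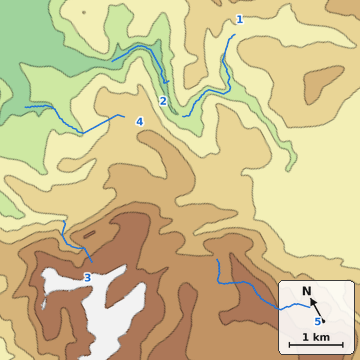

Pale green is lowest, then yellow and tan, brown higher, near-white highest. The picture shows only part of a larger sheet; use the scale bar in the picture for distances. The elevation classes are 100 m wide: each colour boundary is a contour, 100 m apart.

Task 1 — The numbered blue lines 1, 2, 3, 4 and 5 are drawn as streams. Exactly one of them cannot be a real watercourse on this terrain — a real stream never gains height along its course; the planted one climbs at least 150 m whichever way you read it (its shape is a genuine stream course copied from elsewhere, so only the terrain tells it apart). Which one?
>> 5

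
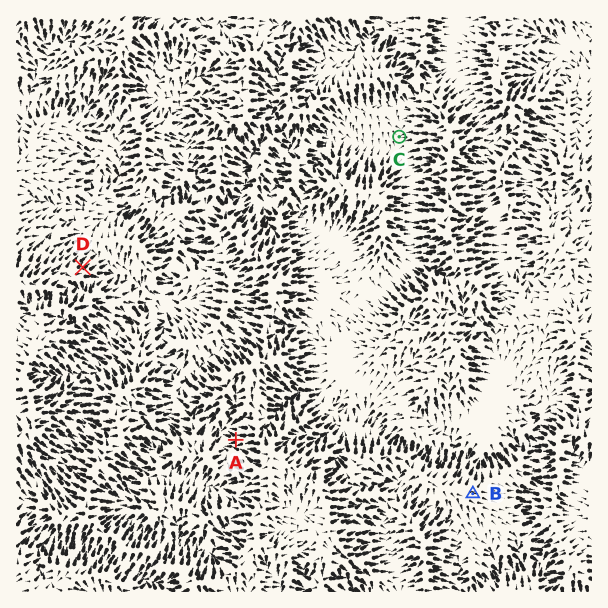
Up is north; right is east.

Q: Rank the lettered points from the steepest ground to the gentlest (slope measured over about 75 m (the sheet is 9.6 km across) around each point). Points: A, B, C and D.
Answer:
D A B C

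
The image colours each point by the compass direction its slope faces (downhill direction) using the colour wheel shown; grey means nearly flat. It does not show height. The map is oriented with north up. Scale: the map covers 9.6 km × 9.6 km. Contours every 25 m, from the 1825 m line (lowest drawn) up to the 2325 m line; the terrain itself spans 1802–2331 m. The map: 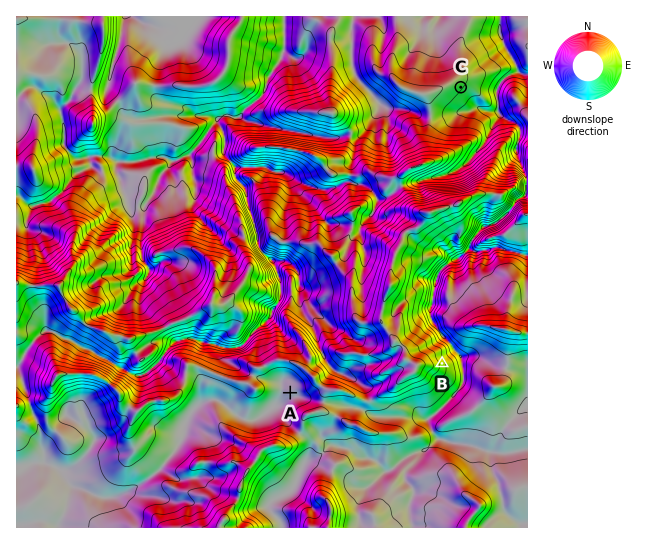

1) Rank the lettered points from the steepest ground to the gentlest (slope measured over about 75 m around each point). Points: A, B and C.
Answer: B C A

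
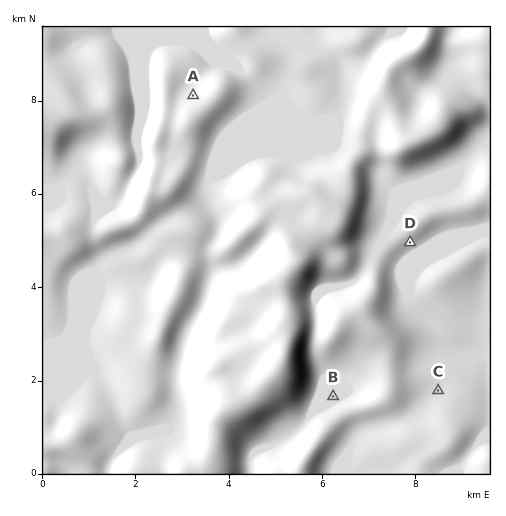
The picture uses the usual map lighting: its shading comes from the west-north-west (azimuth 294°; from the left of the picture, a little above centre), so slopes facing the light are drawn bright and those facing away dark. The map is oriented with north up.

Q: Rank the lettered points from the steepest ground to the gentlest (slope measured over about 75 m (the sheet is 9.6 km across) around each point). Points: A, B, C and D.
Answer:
D A C B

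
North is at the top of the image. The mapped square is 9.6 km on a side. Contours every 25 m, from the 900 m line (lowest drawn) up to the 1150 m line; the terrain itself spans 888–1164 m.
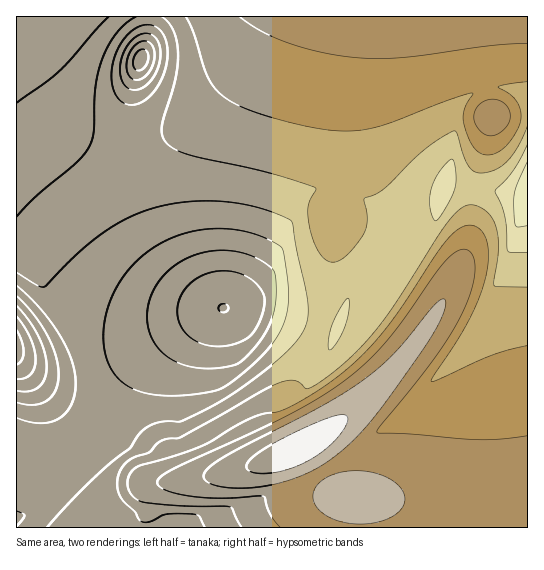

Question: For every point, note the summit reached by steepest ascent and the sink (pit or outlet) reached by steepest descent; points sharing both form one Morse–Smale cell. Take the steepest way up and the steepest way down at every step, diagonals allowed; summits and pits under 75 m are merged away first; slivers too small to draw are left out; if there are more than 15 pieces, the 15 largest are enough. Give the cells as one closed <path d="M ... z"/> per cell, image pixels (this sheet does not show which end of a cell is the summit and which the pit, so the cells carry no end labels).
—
<path d="M450 184l-3 1-6 20-8 18-70 39-26 68-4 1-11-4-5 2-13 40-15 29 0 7 15 28 3 9-2 3-26 12-32 11-41 9-41 6-20-2-20-16-16-18-11-7-9-10 0-41-3-17-20 4-20-1-15-6-14-12-1 170 511 1 1-335-5 3z"/><path d="M354 16l-83 0-32 55-15 19-27 27-36 23-30 8-32-3-24-10-13-10-27-30-19-34 0 189 21 24 22 31 14 28 13 39 23-7 54-30 40-20 19-7 36 1 56 16 6-2 19-104-2-18 6-28 2-94z"/><path d="M527 16l-172 0-2 2-8 61-2 94-6 28 2 18-20 108 14 4 4-1 26-68 70-39 8-18 6-21 76 12 5-5z"/><path d="M245 308l-23 0-19 7-94 50-22 8 2 16 0 41 9 10 11 7 16 18 20 16 20 2 61-10 43-12 36-16 2-4-3-8-15-28 0-7 15-29 15-43-54-15z"/><path d="M270 16l-253 0-1 43 11 24 8 12 8 11 24 23 24 14 14 4 34 0 15-4 20-10 27-20 23-23 15-19 17-26z"/><path d="M17 251l-1 106 9 8 21 10 20 1 19-3 0-6-6-21-15-32-19-29z"/>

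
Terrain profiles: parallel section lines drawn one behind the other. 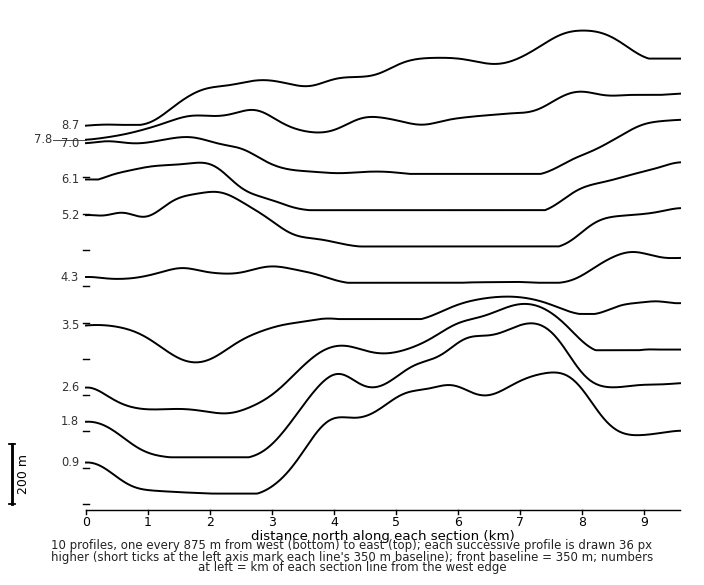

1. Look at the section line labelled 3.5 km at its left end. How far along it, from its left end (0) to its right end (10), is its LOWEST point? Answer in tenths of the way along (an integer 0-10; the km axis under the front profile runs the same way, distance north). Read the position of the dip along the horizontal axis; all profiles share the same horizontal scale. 2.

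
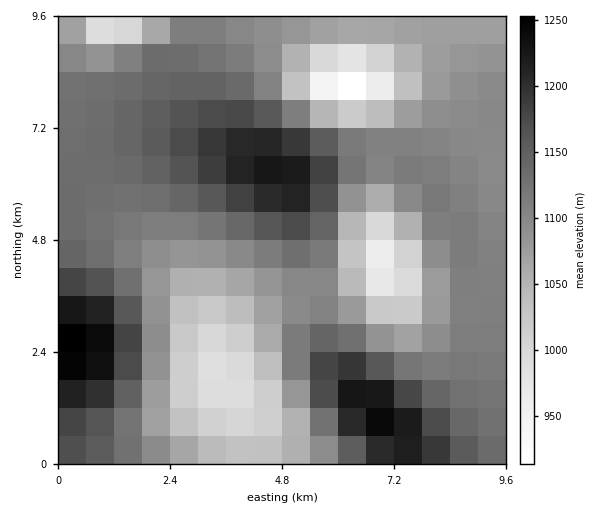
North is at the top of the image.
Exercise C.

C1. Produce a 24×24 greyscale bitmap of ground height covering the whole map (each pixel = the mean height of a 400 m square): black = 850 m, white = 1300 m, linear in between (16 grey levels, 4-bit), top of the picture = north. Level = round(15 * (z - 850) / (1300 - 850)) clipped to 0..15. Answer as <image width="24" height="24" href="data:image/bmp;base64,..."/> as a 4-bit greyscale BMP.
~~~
<image width="24" height="24" href="data:image/bmp;base64,Qk2WAQAAAAAAAHYAAAAoAAAAGAAAABgAAAABAAQAAAAAACABAAATCwAAEwsAABAAAAAAAAAAAAAAABEREQAiIiIAMzMzAERERABVVVUAZmZmAHd3dwCIiIgAmZmZAKqqqgC7u7sAzMzMAN3d3QDu7u4A////ALqqmId2ZneJvMy6qrqph3ZlZmebzdy6qbuph2VVVWis3duqmcy6l2VVVnm83cqpmd3Ll2VVVoq8y6mZmd3bl2VVV5q7upmZmd7cqGVVZ5qqmIiJmd3bmGVWd4mZh2eJmczLmGZmeIiIZVaJmbu6l3d3eIiHVEaJmaqpiHd4iJmHQ0aJmamZiIiImaqXRFeZmamZmZmZqrqXVWiZmKmZmZmqu8uoZnmZmJmZmqq7zMypd4mZiJmZqqu8zdy5iJmZiJmaqrvMzMy5mZmYiJmaqru8zLupiJiIiJmaqqu7uqh2d4iIiJmaqqqqqYZDRWeIiJmZqqqpmGQiJGeIiJmZmpmZmHVDRWeIiIZmiZmZiIdmZ3eIiIZEZ4mYiIh3d3d3dw=="/>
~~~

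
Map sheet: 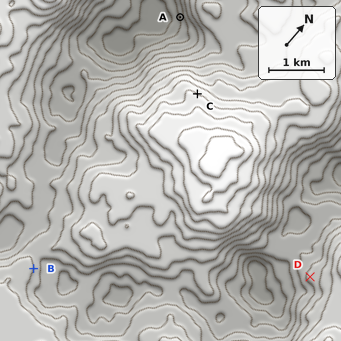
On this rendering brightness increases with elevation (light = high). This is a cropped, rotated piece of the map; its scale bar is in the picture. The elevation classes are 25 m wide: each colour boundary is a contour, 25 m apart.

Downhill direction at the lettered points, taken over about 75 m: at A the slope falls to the SW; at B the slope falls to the NE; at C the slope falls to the N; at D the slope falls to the SW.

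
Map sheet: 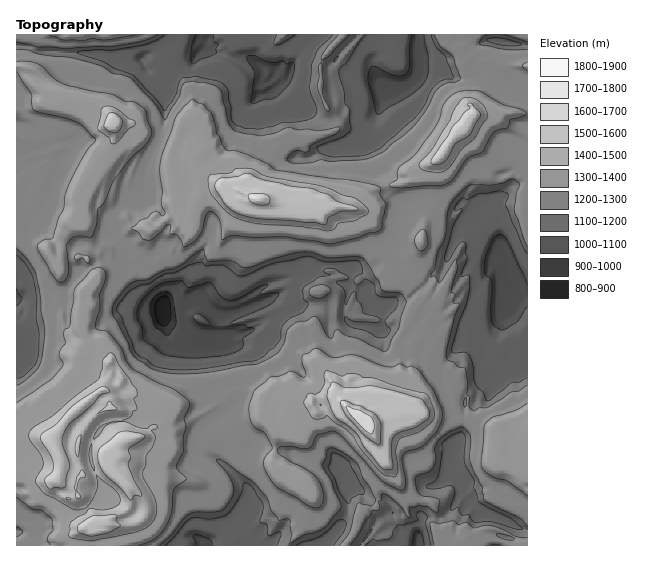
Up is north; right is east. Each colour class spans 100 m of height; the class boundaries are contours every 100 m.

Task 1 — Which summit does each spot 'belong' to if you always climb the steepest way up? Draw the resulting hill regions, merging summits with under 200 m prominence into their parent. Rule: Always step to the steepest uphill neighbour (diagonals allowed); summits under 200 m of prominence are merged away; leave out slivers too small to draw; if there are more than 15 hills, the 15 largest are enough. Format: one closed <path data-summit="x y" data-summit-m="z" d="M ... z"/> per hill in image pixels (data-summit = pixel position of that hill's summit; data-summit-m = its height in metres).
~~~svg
<path data-summit="358 415" data-summit-m="1807" d="M506 174l-4 0-2 3 3 11-2 7-20 15-7 0-9-7-4 0-7 6-24-11-11 0-12 4-3 3 0 8-4 4-3 18-8 17-12 14-12 7-30-8-20 1-25 12-28 9-11 9 1 9-2 2-21 8-6 0-2-14-11-11-5 1-23 18-19 2 1 12 5 13 12 10 13 3 16-4 11 0 6 4 6 31 4 7 0 10-5 11-21 15-6 8-2 6 0 14 4 4 12 6 29 27 1 15-2 6-14 15-26 22 321-1 0-368-18 12 1-6z"/><path data-summit="107 463" data-summit-m="1647" d="M106 259l-8 2-8 6-12 4-16 24-7-1-10 4-23 0-6 2 0 245 190 1 19-13 22-24 2-6-1-15-29-27-12-6-4-4 0-14 2-6 6-8 21-15 5-11 0-10-4-7-5-28-7-7-30 4-14-6-10-12-4-14 0-9-16-5-8-5-16-29z"/><path data-summit="258 200" data-summit-m="1755" d="M189 35l-8 2-38 22 4 9 17 15-1 14 2 10 0 13-6 21-12 27-3 24-13 10-9 3-14 15 1 12 20 20-2 25 8 15 8 9 15 4 5 5 14 0 16-8 12-11 5-1 11 11 2 14 6 0 21-8 2-2-1-9 11-9 28-9 21-11 24-2 30 8 12-7 10-10 5-9 5-12 3-18 4-4 1-9-8-2-9-7-20-44 7-26-17 20-35 4-10 8-16 1-5-14-9-7-10-18-4-16 0-10 7-5-4-8 1-4-7-3-8-10-7-4-10 3-19-9-19-3 2-8z"/><path data-summit="113 124" data-summit-m="1649" d="M23 46l-7 1 0 78 23 8 6-12 14 2 10 8 4 9-2 3-2 9-8 8-5 20-8 13-4 15-6 6-10 5 0 12-12 6 1 62 28-1 10-4 7 1 16-24 9-2 15-10 4 0 12 7 8 9 2-2 1-21-20-20-1-12 14-15 9-3 13-10 3-24 12-27 6-21 0-13-2-10 1-14-17-15-5-9-19 2-22-7-63-3z"/><path data-summit="466 125" data-summit-m="1647" d="M421 66l-4 11-8 9-10 4-12 1-4 6-7 20-3 19-5 9 5 19 15 31 11 8 7 0 13-5 11 0 24 11 7-6 4 0 9 7 7 0 20-15 2-7-3-11 2-3 5 1 4 12 17-11 0-80-25-10-24-15-13 8-4 0-12-2-12-10z"/>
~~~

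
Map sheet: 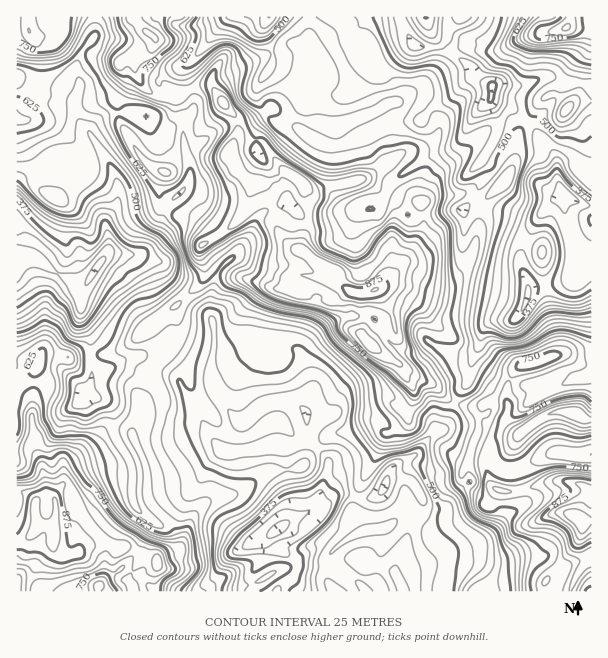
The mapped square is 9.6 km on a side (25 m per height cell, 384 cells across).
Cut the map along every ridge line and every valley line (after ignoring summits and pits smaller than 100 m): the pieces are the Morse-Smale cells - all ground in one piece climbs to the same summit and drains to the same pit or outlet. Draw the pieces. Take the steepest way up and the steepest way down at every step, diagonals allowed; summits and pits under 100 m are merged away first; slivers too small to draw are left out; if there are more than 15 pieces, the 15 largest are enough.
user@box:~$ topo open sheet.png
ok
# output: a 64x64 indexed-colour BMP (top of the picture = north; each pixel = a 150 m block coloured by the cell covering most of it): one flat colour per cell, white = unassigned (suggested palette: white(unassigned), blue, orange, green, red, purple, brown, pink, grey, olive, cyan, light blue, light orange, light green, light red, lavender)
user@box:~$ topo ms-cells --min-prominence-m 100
<image width="64" height="64" href="data:image/bmp;base64,Qk12CAAAAAAAAHYAAAAoAAAAQAAAAEAAAAABAAQAAAAAAAAIAAATCwAAEwsAABAAAAAAAAAA////ALR3HwAOf/8ALKAsACgn1gC9Z5QAS1aMAMJ34wB/f38AIr28AM++FwDox64AeLv/AIrfmACWmP8A1bDFADAAAAAAAAZmZmZmZmYREREREREREREREREREREREAAAMwAAAAAABmZmZmZmZhEREREREREREREREREREREQAAAzAAAAAAADNmZmZmZmEREREREREREREREREREREREAADMwAAAAAAAzZmZmZmZhERERERERERERERERERERERAAMzMDMAAAAzMzZmZmZmEREREREREREREREREREREREQAzMzMzMDMzMzNmZmZmYRERERERERERERERERERERERADMzMzMzMzMzM2ZmZmZmEREREREREREREREREREREREQMzMzMzMzMzM2ZmZmZmZmERERERERERERERERERERERAzMzMzMzMzM2ZmZmZmZmYREREREREREREREREREREREDMzMzMzMzM2ZmZmZmZmZmEREREREREREREREREREREQMzMzMzMzMzZmZmZmZmZmYRERERERERERERERERERERAzMzMzMzMzNmZmZmZmZmYRERERERERERERAAAAAREREDMzMzMzMzM2ZmZmZmZmZhEREREREREREREAAAAAAAAAMzMzMzMzM2ZmZmZmZmZmEREREREREREREQAAAAAAAAAzMzMzMzMzZmZmZmZmZmYRERERERFxEREREQ7u4AAAADMzMzMzMzNmZmZmZmZmZhEREREREXdxERERDu7u7u7uMzMzMzMzNmZmZmYRERERERERERERd3ERERAO7u7u7u4zMzMzMzM2ZmZmZhERERERERERERF3dxEAAAAO7u7u7jMzMzMzMzZmZmZhERERERERERERF3d3dwAAAO7u7u7uMzMzMzMzM2ZmZhERERERERcRd3d3d3d3ERDu7u7u7u4zMzMzMzMzZmZmERERERERd3d3d3d3d3dxEQ7u7u7u7jMzMzMzMzNmZmERERERERF3d3d3d3d3dyAAAO7u7u7uMzMzMzMzMzZmYRERERERERd3d3d3d3dyIgAADu4A7u4zMzMzMzMzNmYRERERERERF3d3d3d3ciIiAAAAAAAA7jMzMzMzMzM2YRERERERERF3d3d3d3IiIiIACIAAAAAAMzMzM1VTMzUREREREREREXd3d3d3IiIiIiiIiIgAAAAzMzMzVVVVVRERERERERERd3d3d3IiIiIiKIiIiIiAADMzMzNVVVVVURERd3cREXd3d3dyIiIiIiIoiIiIiIiIMzMzM1VVVVVRERF3d3d3d3d3d3AiIiIiIiKIiIiIiIgzMzMzVVVVVVUREXd3d3d3d3d3cAIiIiIiIoiIiIiIiDMzMzVVVVVVVRERd3d3d3d3d3dwACIiIiIiIiKIiIiIMzMzNVVVVVVVEXd3d3d3d3d3d3ACIiIiIiIiIoiIiIgzMzM1VVVVVVVXd3d3d3d3d3d3cAIiIiIiIiIiKIiIiDMzMzVVVVVVVUR3d3d3d3d3d3IiIiIiIiIiIiIoiIiIMzMzNVVVVVVUREd3d3REd3d3IiIiIiIiIiIiIiiIiIgzM1VVVVVVVURER3REREREREIiIiIiIiIiIiIiiIiIiFM1VVVVVVVVRERHREREREREIiIiIgIiIiIiIiKIiIiIVVVVVVVVRERERERERERERCIiIiIiACIiIiIiIoiIiIhVVVVVVUREREREREREREREIiIiIiIAIiIiIiIiiIiIiFVVVVVVREREREREREREREQiIiIiIgACIiIiIiIoiIiIVVVVVVVERERERERERERERCIiIiIiAAIiIiIiIiiIiIhVVVVVVUREREREREREREREIiIiIiIAAiIiIiIiKIiIiFVVVVVVVEREREREREREREQiIiIiIiACIiIiiIiIiIiIVVVVVVVURERERERERERERCIiIiIizMIiIiiIiIiIiIhVVVVVVVREREREREREREREIiIiIszMzMzMwAiIiIiIiFVVVVVVVEREREREREREREQiIiIszMzMzMzMAIiIiIiIVVVVVVVUREREREREREREIiIiIiLMzMzMzMwACIiIiIhVVVVVVUREREREREREREIiIiIiIizMzMzMwAAIiIgIgFVVVVVVREREREREREREIiIiIiIiIszMzMzMAACIiAAAVVVVVVREREREREREREQiIiIiIiIiIiLMzMzAAIiAAABVVVVVREREREREREQiIiIiK7u7IiIiIizMzMAAiAAAAFVVVVVEREREREREREIiIiu7u7u7IiIiLMzMwACIAAAAVVVVXdRERE3d1ERE/yK7u7u7u7u7u7IszMzAAAAAAABVVVVd3d3d3d3URET//7u7u7u7u7u7u8zMzMAJmQAAAFVVVd3d3d3d3d1ET//wC7u7u7u7u7u6qszMyZmZAAkAVVVQDd3d3dAA3UT///AAu7u7u7u7qqqqrMzJmZmZmZBQAAAN3d3dAAAP////8AALu7u7u7uqqqqqzJmZmZmZkAAAAA3d3dAAAA//////AAu7u7u7uqqqqqqpmZmZmZmQAAAADd3d0AAAD/////8AALu7u7uqqqqqqpmZmZmZmZAAAAAN3d3QAAAA/////wAAqqq7u6qqqqqpmZmZmZmZkAAAAADd3d3QAAAP////AAAKqqqqqqqqqpmZmZmZmZmZAAAAAA3d3dAAAAD///8AAAqqqqqqqqqqmZmZmZmZmZkAAAAADd3dAAAAAP///wAACqqqqqqqqqqZmZmZmZmZmQAAAAAN3dAAAAAAD///AAAKqqqqqqqqqqmZmZmZmZkA"/>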